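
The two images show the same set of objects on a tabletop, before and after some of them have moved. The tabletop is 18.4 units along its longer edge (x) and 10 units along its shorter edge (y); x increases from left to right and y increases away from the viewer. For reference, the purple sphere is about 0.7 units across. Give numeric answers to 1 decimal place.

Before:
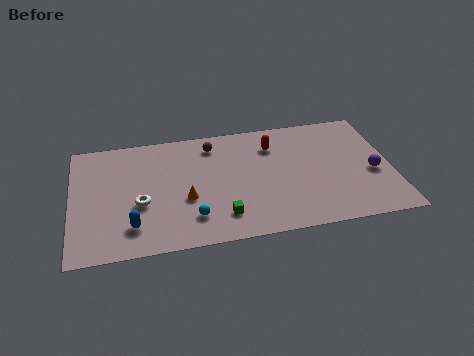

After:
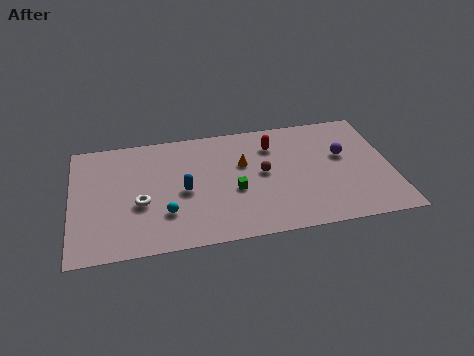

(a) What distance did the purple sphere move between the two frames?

2.4

The purple sphere moved from about (17.3, 4.2) to (15.7, 6.0), a distance of √(1.6² + 1.8²) ≈ 2.4.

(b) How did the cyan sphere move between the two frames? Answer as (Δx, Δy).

(-1.5, 0.6)

From the two frames, the cyan sphere sits at roughly (6.8, 2.3) before and (5.3, 2.9) after.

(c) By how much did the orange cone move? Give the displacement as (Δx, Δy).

(3.4, 2.4)

The orange cone started near (6.5, 3.9) and ended near (9.9, 6.3).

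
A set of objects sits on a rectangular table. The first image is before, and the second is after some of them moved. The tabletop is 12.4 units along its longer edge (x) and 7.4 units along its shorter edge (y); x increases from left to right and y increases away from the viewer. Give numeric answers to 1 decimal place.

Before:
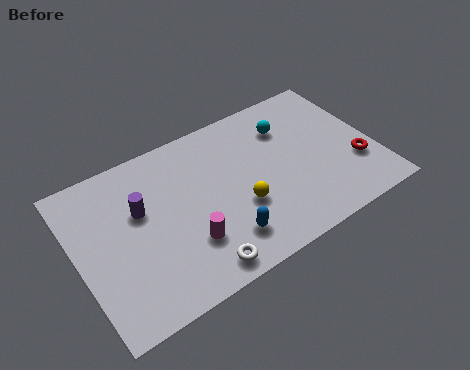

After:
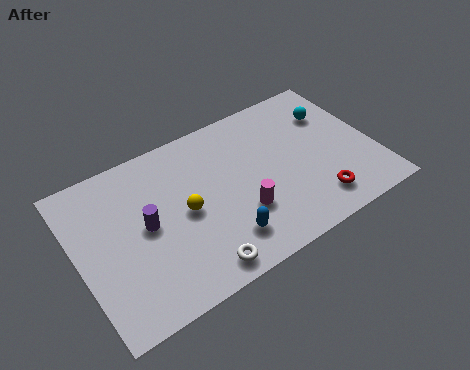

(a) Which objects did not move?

the white torus and the blue capsule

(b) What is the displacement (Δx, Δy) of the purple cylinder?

(0.1, -0.8)

From the two frames, the purple cylinder sits at roughly (2.7, 4.6) before and (2.8, 3.8) after.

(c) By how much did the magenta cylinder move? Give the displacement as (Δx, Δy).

(2.3, 0.2)

The magenta cylinder was at about (4.3, 2.2) and moved to about (6.6, 2.4).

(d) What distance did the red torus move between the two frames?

2.1

The red torus was near (11.5, 2.4) before and (9.6, 1.4) after, so it travelled √(1.9² + 1.0²) ≈ 2.1 units.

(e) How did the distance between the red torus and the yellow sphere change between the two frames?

+0.7

They were about 4.9 units apart before and 5.6 after — 0.7 units further apart.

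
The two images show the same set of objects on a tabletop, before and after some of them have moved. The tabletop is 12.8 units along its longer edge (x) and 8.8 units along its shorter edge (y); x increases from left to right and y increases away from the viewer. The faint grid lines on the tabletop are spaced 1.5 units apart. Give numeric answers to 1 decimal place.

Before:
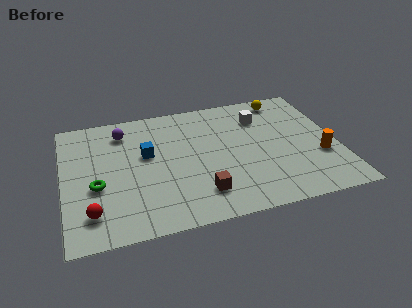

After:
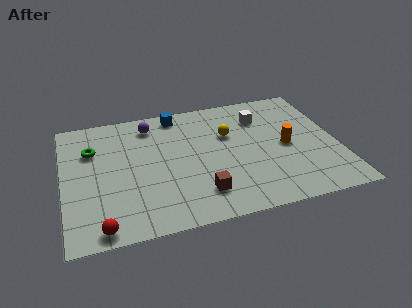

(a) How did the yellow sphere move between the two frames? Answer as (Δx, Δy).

(-2.8, -2.0)

From the two frames, the yellow sphere sits at roughly (10.6, 7.7) before and (7.8, 5.7) after.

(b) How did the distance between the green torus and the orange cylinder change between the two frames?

-1.2

The distance was about 10.4 in the first image and 9.2 in the second, so they moved 1.2 units closer together.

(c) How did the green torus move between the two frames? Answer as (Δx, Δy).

(-0.1, 2.6)

The green torus was at about (1.5, 3.5) and moved to about (1.4, 6.1).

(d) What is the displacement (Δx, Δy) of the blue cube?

(1.6, 2.6)

From the two frames, the blue cube sits at roughly (3.9, 5.2) before and (5.5, 7.8) after.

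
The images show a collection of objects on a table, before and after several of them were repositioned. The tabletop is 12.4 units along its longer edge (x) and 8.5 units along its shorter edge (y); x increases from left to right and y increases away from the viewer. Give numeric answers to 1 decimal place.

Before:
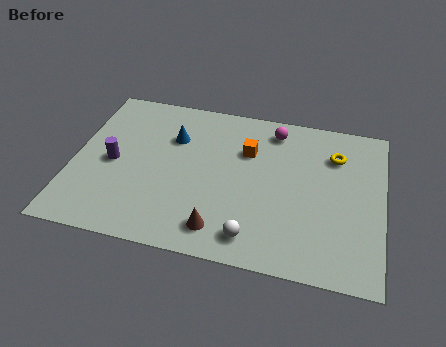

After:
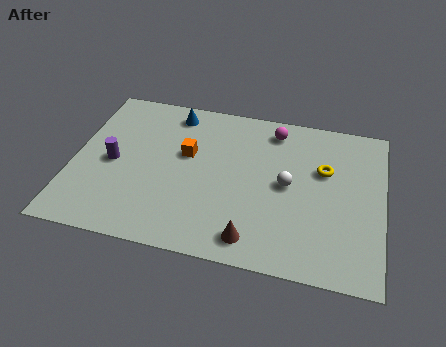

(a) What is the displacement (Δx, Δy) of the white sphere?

(1.2, 3.0)

From the two frames, the white sphere sits at roughly (7.4, 1.3) before and (8.6, 4.3) after.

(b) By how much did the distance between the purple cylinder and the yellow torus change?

-0.6

Before: roughly 9.1 units apart; after: 8.5. That's 0.6 units closer together.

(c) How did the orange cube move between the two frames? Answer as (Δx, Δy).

(-2.4, -0.7)

The orange cube was at about (6.9, 5.8) and moved to about (4.5, 5.1).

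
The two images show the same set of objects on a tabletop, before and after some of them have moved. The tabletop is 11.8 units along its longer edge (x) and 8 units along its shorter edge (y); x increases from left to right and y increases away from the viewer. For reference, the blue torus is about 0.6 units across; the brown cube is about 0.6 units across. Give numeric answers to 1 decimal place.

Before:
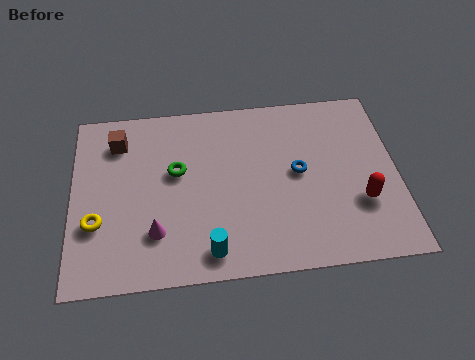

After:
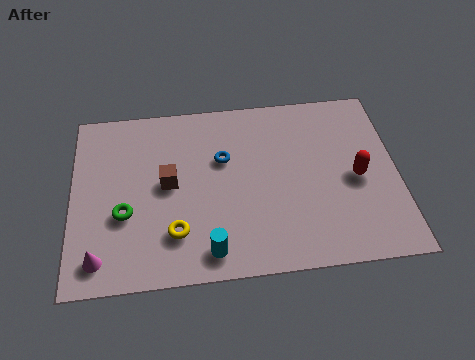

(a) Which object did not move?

the cyan cylinder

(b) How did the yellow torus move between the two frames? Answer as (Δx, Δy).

(2.8, -0.7)

From the two frames, the yellow torus sits at roughly (0.9, 2.7) before and (3.7, 2.0) after.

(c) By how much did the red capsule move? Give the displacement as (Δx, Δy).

(-0.1, 1.1)

From the two frames, the red capsule sits at roughly (10.4, 2.6) before and (10.3, 3.7) after.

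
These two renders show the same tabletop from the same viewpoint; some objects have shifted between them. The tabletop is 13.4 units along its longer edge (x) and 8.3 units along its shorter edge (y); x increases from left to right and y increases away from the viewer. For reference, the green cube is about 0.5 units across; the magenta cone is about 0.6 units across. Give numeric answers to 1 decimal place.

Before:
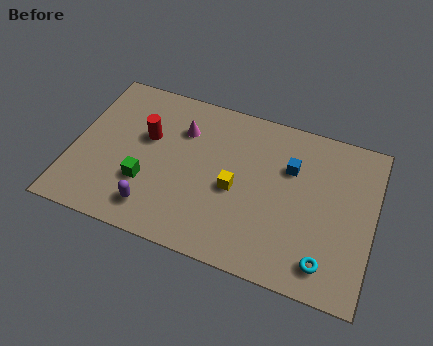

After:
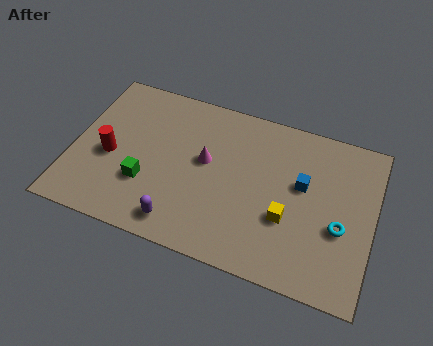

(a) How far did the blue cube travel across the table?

0.9

From (9.6, 5.6) to (10.2, 4.9), the blue cube covered √(0.6² + 0.7²) ≈ 0.9 units.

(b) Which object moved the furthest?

the yellow cube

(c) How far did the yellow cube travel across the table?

2.5

The yellow cube moved from about (7.3, 3.7) to (9.7, 3.0), a distance of √(2.4² + 0.7²) ≈ 2.5.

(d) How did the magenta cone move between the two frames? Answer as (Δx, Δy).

(1.2, -1.3)

From the two frames, the magenta cone sits at roughly (4.7, 6.0) before and (5.9, 4.7) after.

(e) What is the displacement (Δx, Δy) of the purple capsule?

(1.2, -0.3)

The purple capsule was at about (3.9, 1.5) and moved to about (5.1, 1.2).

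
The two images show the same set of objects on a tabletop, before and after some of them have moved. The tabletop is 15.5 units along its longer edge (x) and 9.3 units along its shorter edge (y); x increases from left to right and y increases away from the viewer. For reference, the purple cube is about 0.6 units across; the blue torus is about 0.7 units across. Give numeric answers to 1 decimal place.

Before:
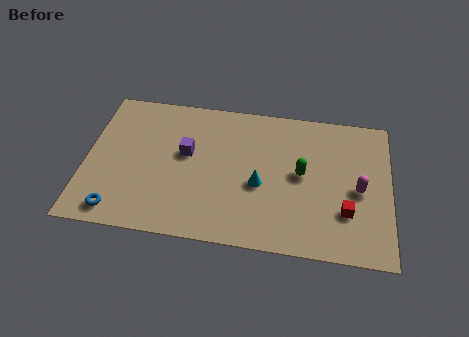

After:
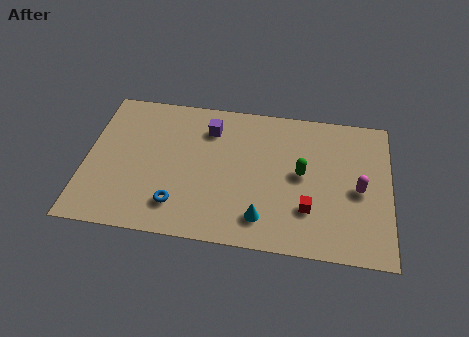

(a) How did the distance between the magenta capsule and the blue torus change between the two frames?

-3.1

The distance was about 12.5 in the first image and 9.4 in the second, so they moved 3.1 units closer together.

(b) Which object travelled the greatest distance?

the blue torus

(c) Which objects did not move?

the green capsule and the magenta capsule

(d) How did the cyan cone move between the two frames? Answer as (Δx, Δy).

(0.2, -2.1)

The cyan cone started near (8.9, 3.9) and ended near (9.1, 1.8).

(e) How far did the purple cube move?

2.1

The purple cube moved from about (5.1, 5.4) to (6.2, 7.2), a distance of √(1.1² + 1.8²) ≈ 2.1.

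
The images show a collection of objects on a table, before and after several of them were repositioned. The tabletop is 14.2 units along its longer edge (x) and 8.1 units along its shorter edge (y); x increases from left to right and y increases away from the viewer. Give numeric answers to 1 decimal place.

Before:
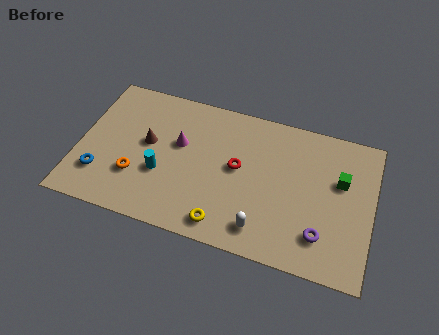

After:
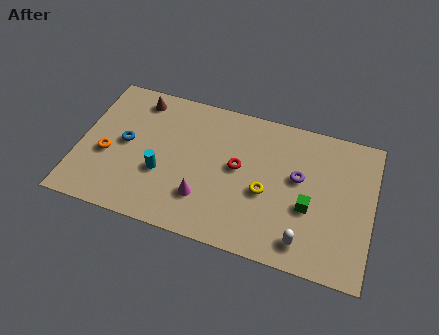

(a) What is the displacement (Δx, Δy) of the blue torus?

(1.0, 2.1)

The blue torus was at about (1.2, 2.1) and moved to about (2.2, 4.2).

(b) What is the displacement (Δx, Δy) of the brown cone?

(-0.7, 2.4)

The brown cone was at about (3.3, 4.5) and moved to about (2.6, 6.9).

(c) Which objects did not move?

the red torus and the cyan cylinder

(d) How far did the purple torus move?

3.1

The purple torus moved from about (11.9, 1.9) to (10.6, 4.7), a distance of √(1.3² + 2.8²) ≈ 3.1.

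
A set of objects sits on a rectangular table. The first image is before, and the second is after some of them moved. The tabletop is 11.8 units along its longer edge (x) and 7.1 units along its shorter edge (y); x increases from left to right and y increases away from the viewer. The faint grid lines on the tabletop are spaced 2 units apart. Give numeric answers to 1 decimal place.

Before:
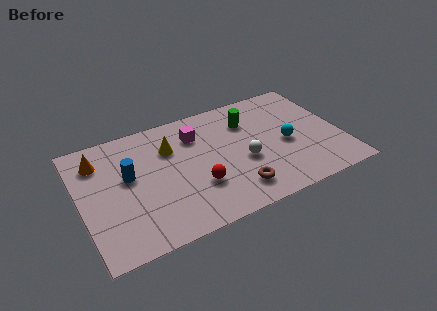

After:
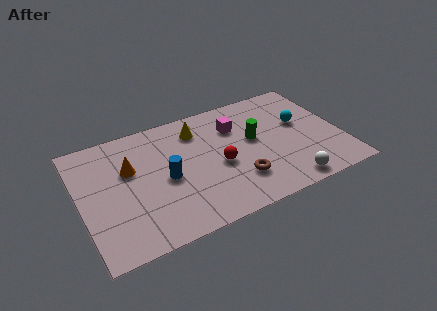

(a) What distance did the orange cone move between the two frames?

1.6

The orange cone moved from about (1.0, 5.5) to (2.3, 4.5), a distance of √(1.3² + 1.0²) ≈ 1.6.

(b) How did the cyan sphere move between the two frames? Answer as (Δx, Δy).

(0.8, 1.0)

The cyan sphere started near (9.3, 3.2) and ended near (10.1, 4.2).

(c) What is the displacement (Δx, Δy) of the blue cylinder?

(1.6, -0.8)

From the two frames, the blue cylinder sits at roughly (2.2, 4.1) before and (3.8, 3.3) after.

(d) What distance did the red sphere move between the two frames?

1.4

The red sphere moved from about (5.1, 2.3) to (6.2, 3.1), a distance of √(1.1² + 0.8²) ≈ 1.4.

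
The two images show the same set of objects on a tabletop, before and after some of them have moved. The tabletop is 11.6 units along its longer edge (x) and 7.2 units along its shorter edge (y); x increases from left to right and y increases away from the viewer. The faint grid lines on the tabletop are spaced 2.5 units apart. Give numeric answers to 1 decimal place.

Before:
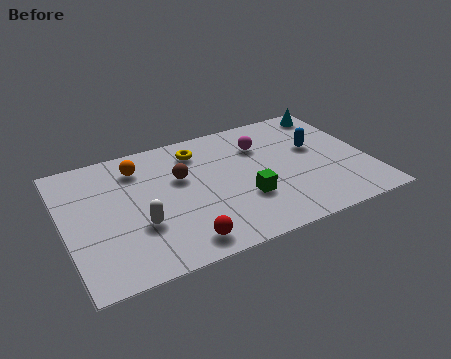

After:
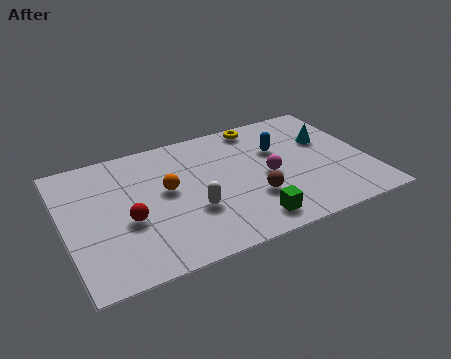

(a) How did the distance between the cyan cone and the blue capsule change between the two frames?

-0.3

The distance was about 2.2 in the first image and 1.9 in the second, so they moved 0.3 units closer together.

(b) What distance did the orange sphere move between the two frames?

1.9

From (3.0, 5.7) to (3.9, 4.0), the orange sphere covered √(0.9² + 1.7²) ≈ 1.9 units.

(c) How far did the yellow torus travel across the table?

2.6

The yellow torus moved from about (5.3, 5.8) to (7.8, 6.4), a distance of √(2.5² + 0.6²) ≈ 2.6.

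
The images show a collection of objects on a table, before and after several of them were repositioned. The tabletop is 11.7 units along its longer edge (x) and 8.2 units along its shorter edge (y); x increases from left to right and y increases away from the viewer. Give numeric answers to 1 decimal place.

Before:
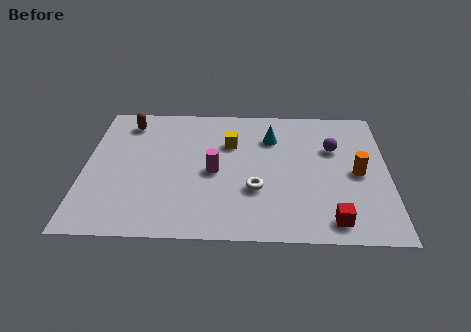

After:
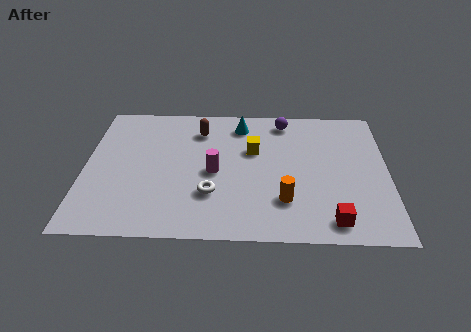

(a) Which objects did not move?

the red cube and the magenta cylinder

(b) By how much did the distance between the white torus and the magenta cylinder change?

-0.6

They were about 1.9 units apart before and 1.3 after — 0.6 units closer together.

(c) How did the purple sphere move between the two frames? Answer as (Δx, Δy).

(-1.9, 1.7)

From the two frames, the purple sphere sits at roughly (9.6, 5.4) before and (7.7, 7.1) after.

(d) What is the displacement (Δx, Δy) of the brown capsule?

(2.8, -0.4)

The brown capsule started near (1.6, 6.8) and ended near (4.4, 6.4).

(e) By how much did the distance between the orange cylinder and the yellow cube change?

-2.0

Before: roughly 5.2 units apart; after: 3.2. That's 2.0 units closer together.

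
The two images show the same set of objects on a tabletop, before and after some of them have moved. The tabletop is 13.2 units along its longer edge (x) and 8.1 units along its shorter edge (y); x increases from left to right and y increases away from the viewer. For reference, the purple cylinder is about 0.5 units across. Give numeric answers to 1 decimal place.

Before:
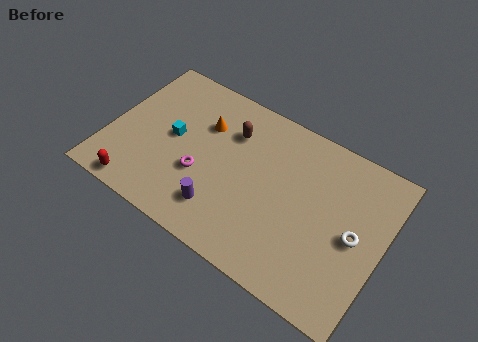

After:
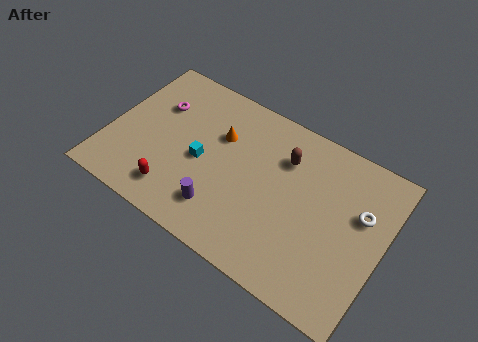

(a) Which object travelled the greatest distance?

the magenta torus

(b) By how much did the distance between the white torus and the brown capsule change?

-2.7

Before: roughly 6.6 units apart; after: 3.9. That's 2.7 units closer together.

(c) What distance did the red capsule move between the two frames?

1.8

The red capsule was near (1.9, 0.8) before and (3.6, 1.5) after, so it travelled √(1.7² + 0.7²) ≈ 1.8 units.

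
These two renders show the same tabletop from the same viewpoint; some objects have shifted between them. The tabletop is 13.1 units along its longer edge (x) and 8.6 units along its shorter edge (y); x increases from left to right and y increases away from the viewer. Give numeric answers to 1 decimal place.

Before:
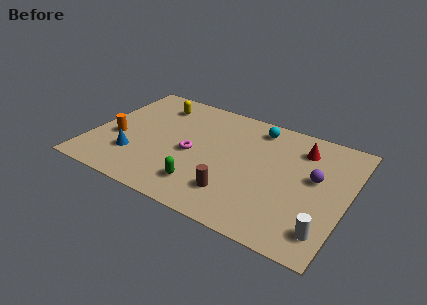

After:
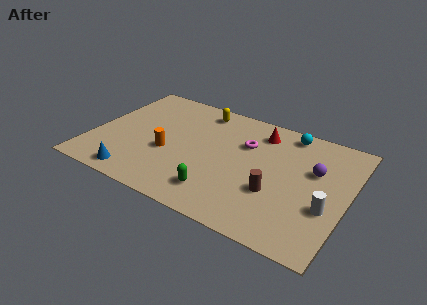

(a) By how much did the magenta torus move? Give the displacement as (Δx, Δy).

(2.5, 1.9)

The magenta torus started near (5.2, 3.9) and ended near (7.7, 5.8).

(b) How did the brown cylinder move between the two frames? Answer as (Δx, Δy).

(1.9, 1.0)

The brown cylinder started near (7.7, 2.0) and ended near (9.6, 3.0).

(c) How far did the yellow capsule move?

2.4

The yellow capsule moved from about (2.8, 6.9) to (5.1, 7.4), a distance of √(2.3² + 0.5²) ≈ 2.4.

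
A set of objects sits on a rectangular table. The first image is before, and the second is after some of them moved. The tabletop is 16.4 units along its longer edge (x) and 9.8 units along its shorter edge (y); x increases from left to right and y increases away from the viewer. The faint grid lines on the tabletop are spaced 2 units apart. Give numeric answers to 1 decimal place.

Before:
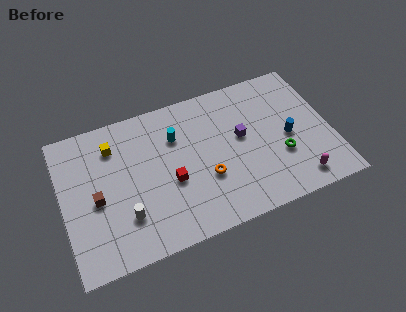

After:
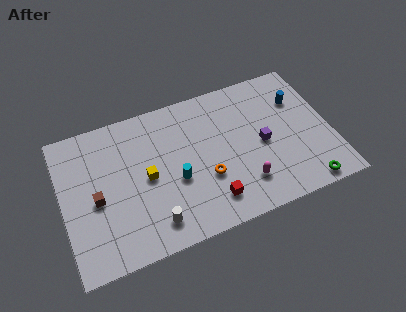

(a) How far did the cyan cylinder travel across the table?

2.9

The cyan cylinder moved from about (7.1, 6.9) to (6.8, 4.0), a distance of √(0.3² + 2.9²) ≈ 2.9.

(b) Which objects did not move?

the orange torus and the brown cube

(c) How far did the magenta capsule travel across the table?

3.3

The magenta capsule moved from about (14.0, 1.4) to (10.8, 2.3), a distance of √(3.2² + 0.9²) ≈ 3.3.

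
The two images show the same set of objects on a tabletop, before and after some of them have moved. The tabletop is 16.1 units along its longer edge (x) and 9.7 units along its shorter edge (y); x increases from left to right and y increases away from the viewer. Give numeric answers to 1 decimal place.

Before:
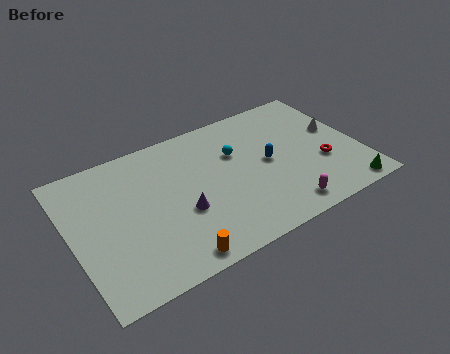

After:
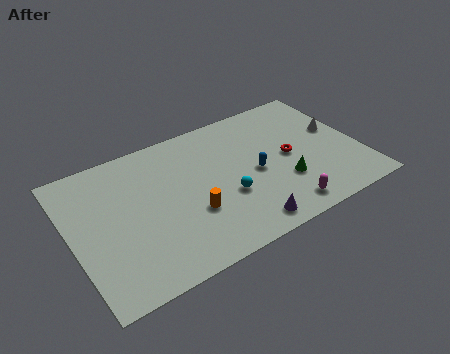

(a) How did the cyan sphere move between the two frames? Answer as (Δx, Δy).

(-1.0, -2.8)

From the two frames, the cyan sphere sits at roughly (9.4, 6.4) before and (8.4, 3.6) after.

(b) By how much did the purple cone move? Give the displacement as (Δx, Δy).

(3.1, -2.5)

The purple cone started near (5.9, 3.7) and ended near (9.0, 1.2).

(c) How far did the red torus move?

2.1

From (13.9, 3.5) to (12.2, 4.8), the red torus covered √(1.7² + 1.3²) ≈ 2.1 units.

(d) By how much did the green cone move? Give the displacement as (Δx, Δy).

(-3.2, 2.2)

The green cone started near (14.8, 0.9) and ended near (11.6, 3.1).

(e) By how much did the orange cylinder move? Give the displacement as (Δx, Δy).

(1.4, 2.4)

The orange cylinder started near (5.0, 1.0) and ended near (6.4, 3.4).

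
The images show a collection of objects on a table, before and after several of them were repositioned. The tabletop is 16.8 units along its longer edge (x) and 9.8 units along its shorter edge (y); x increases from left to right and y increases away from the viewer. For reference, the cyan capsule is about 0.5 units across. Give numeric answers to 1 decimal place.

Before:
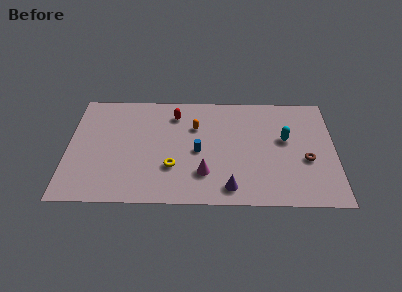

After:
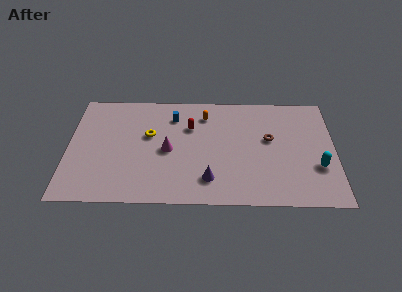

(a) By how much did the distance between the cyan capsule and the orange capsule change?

+2.6

The distance was about 5.8 in the first image and 8.4 in the second, so they moved 2.6 units further apart.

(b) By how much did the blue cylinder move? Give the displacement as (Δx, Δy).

(-1.6, 3.1)

From the two frames, the blue cylinder sits at roughly (8.2, 4.5) before and (6.6, 7.6) after.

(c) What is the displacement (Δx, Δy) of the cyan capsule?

(2.0, -2.4)

The cyan capsule was at about (13.7, 5.7) and moved to about (15.7, 3.3).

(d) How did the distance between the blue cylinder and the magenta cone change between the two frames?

+1.1

The distance was about 1.9 in the first image and 3.0 in the second, so they moved 1.1 units further apart.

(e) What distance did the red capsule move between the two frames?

1.5

The red capsule was near (6.7, 7.8) before and (7.7, 6.7) after, so it travelled √(1.0² + 1.1²) ≈ 1.5 units.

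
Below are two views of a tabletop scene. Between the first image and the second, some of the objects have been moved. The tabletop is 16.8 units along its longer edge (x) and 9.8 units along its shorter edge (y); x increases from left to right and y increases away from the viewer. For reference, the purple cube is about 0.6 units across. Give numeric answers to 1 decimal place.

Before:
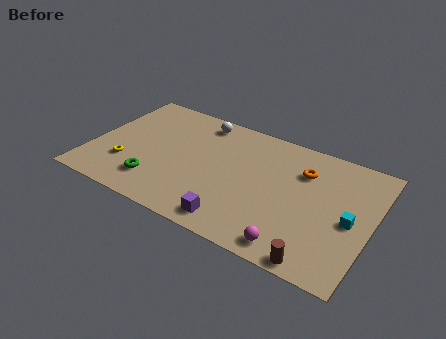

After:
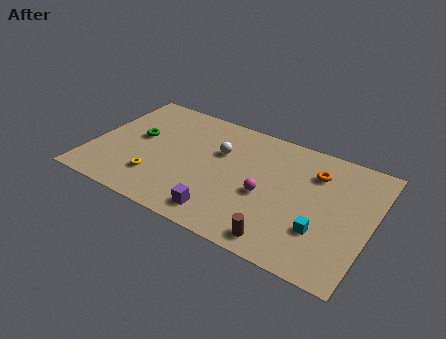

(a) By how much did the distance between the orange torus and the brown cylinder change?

-0.3

Before: roughly 6.5 units apart; after: 6.2. That's 0.3 units closer together.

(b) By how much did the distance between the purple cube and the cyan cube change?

-1.3

Before: roughly 7.2 units apart; after: 5.9. That's 1.3 units closer together.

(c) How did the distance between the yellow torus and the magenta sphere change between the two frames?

-3.9

Before: roughly 10.5 units apart; after: 6.6. That's 3.9 units closer together.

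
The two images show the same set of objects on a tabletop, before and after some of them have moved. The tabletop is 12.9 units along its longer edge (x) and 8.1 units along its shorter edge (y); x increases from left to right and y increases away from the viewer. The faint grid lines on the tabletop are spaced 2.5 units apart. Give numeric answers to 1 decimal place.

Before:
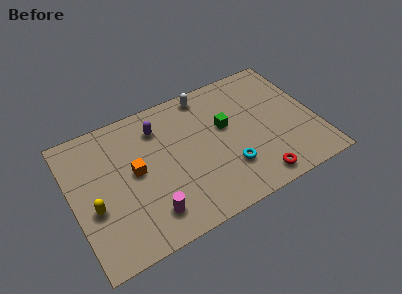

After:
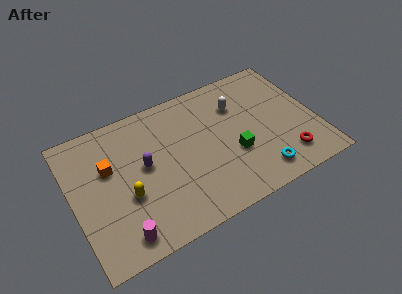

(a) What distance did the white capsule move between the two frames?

2.1

The white capsule moved from about (7.5, 7.2) to (9.0, 5.8), a distance of √(1.5² + 1.4²) ≈ 2.1.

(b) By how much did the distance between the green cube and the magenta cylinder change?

+1.1

Before: roughly 5.5 units apart; after: 6.6. That's 1.1 units further apart.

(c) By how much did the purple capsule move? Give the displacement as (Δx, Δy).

(-1.0, -1.9)

The purple capsule was at about (4.8, 6.3) and moved to about (3.8, 4.4).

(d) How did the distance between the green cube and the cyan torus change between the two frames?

-0.5

The distance was about 2.5 in the first image and 2.0 in the second, so they moved 0.5 units closer together.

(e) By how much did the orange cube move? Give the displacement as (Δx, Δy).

(-1.3, 0.8)

The orange cube was at about (3.3, 4.3) and moved to about (2.0, 5.1).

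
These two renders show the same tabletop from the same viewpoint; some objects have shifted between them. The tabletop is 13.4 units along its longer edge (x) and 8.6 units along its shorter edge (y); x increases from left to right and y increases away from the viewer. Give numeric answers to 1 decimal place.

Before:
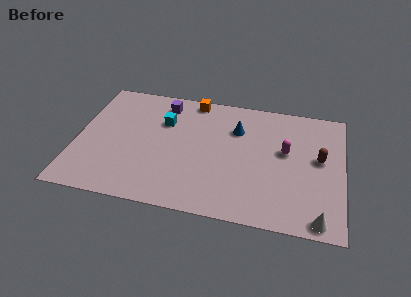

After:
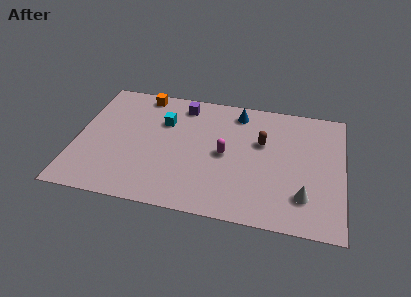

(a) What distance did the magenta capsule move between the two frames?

3.1

From (10.5, 5.0) to (7.5, 4.2), the magenta capsule covered √(3.0² + 0.8²) ≈ 3.1 units.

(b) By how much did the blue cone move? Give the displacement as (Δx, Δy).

(0.0, 1.2)

The blue cone was at about (8.0, 6.1) and moved to about (8.0, 7.3).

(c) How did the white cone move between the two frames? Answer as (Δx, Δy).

(-0.8, 1.3)

From the two frames, the white cone sits at roughly (12.3, 0.8) before and (11.5, 2.1) after.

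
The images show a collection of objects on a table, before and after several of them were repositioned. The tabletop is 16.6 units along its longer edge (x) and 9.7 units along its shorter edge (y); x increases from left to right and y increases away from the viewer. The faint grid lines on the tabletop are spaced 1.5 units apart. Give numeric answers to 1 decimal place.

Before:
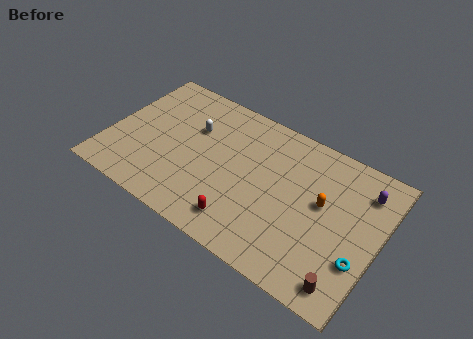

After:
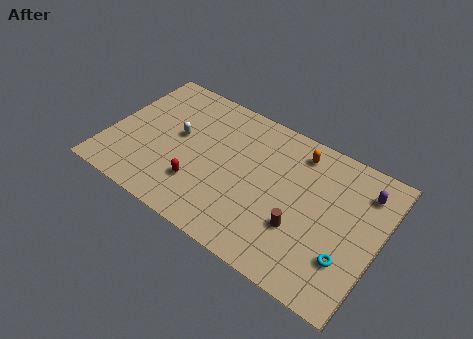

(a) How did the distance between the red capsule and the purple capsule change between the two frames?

+1.8

Before: roughly 8.8 units apart; after: 10.6. That's 1.8 units further apart.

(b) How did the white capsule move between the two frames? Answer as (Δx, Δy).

(-0.8, -1.0)

From the two frames, the white capsule sits at roughly (4.9, 6.4) before and (4.1, 5.4) after.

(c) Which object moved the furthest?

the brown cylinder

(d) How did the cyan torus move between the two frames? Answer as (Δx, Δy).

(-0.7, -0.3)

The cyan torus started near (15.7, 3.1) and ended near (15.0, 2.8).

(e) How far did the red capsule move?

3.1

The red capsule moved from about (8.8, 1.7) to (5.9, 2.7), a distance of √(2.9² + 1.0²) ≈ 3.1.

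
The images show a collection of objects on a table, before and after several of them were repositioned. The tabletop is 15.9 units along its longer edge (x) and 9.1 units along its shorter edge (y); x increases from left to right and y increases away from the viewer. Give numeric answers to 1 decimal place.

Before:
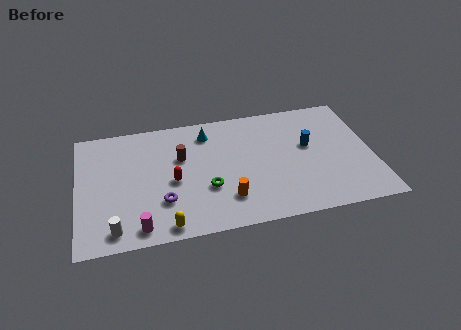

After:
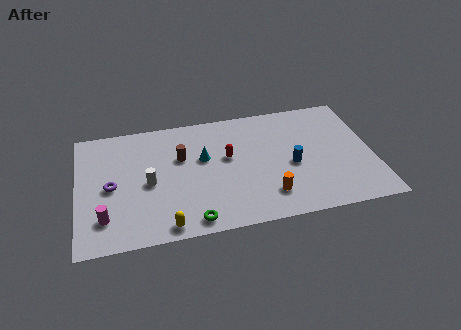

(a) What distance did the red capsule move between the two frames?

3.2

From (5.1, 4.1) to (8.1, 5.3), the red capsule covered √(3.0² + 1.2²) ≈ 3.2 units.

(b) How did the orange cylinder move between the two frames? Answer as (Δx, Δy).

(2.2, -0.2)

From the two frames, the orange cylinder sits at roughly (7.9, 2.2) before and (10.1, 2.0) after.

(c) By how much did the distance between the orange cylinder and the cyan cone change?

-0.5

Before: roughly 5.3 units apart; after: 4.8. That's 0.5 units closer together.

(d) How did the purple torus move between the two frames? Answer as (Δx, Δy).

(-2.7, 1.6)

The purple torus started near (4.5, 2.7) and ended near (1.8, 4.3).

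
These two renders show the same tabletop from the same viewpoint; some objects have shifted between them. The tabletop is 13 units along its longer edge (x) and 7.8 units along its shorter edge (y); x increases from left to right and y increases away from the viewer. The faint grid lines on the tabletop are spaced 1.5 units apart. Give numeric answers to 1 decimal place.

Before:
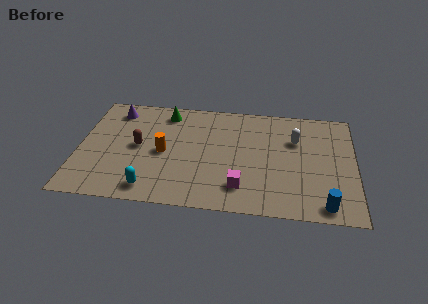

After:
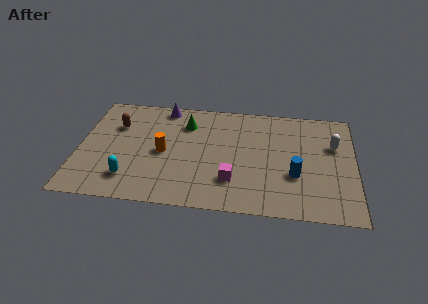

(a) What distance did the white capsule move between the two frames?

1.8

The white capsule moved from about (10.2, 5.3) to (12.0, 5.1), a distance of √(1.8² + 0.2²) ≈ 1.8.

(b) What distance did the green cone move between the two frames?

1.2

The green cone was near (4.0, 6.6) before and (5.0, 5.9) after, so it travelled √(1.0² + 0.7²) ≈ 1.2 units.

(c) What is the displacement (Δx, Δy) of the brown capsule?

(-1.1, 1.4)

The brown capsule was at about (2.8, 4.0) and moved to about (1.7, 5.4).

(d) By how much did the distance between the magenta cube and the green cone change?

-1.7

Before: roughly 6.1 units apart; after: 4.4. That's 1.7 units closer together.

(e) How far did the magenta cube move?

0.6

The magenta cube was near (7.7, 1.7) before and (7.3, 2.1) after, so it travelled √(0.4² + 0.4²) ≈ 0.6 units.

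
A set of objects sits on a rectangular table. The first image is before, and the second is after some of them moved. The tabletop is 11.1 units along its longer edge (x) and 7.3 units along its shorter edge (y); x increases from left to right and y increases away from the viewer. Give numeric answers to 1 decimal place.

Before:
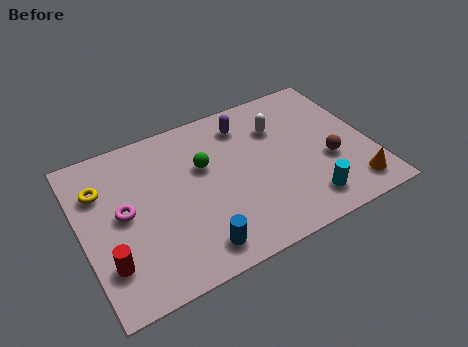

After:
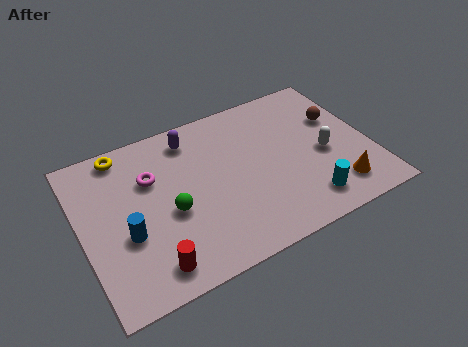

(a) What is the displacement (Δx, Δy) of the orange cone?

(-0.6, 0.2)

The orange cone was at about (10.1, 1.2) and moved to about (9.5, 1.4).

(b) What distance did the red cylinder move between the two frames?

1.7

From (0.8, 1.9) to (2.3, 1.1), the red cylinder covered √(1.5² + 0.8²) ≈ 1.7 units.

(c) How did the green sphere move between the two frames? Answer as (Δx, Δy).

(-1.5, -1.5)

The green sphere started near (4.8, 4.6) and ended near (3.3, 3.1).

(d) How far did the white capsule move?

2.5

The white capsule moved from about (7.8, 5.2) to (9.3, 3.2), a distance of √(1.5² + 2.0²) ≈ 2.5.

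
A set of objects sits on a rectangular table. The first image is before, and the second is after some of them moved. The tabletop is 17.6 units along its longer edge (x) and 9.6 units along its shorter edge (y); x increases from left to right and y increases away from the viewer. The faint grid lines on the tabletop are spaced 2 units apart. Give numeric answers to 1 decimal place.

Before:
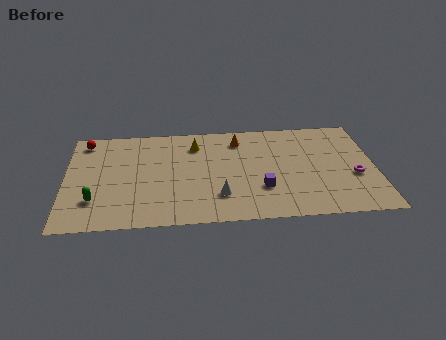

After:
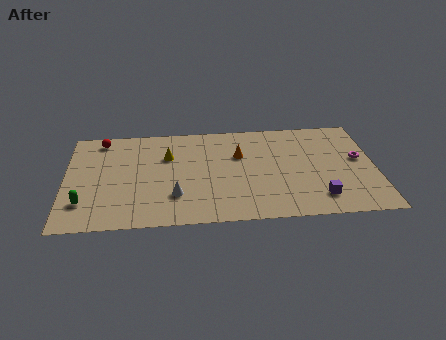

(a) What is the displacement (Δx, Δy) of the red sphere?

(0.9, 0.1)

From the two frames, the red sphere sits at roughly (1.1, 8.3) before and (2.0, 8.4) after.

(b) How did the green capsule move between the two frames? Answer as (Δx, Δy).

(-0.6, -0.2)

From the two frames, the green capsule sits at roughly (1.7, 2.6) before and (1.1, 2.4) after.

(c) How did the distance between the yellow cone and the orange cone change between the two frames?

+1.6

They were about 2.5 units apart before and 4.1 after — 1.6 units further apart.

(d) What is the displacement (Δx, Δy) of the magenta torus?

(0.3, 1.6)

The magenta torus was at about (16.4, 3.8) and moved to about (16.7, 5.4).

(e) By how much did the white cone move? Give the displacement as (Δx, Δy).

(-2.5, 0.2)

The white cone was at about (8.7, 2.5) and moved to about (6.2, 2.7).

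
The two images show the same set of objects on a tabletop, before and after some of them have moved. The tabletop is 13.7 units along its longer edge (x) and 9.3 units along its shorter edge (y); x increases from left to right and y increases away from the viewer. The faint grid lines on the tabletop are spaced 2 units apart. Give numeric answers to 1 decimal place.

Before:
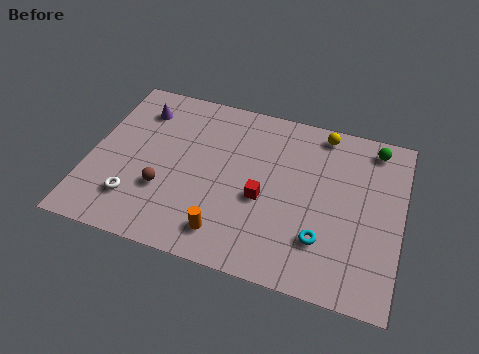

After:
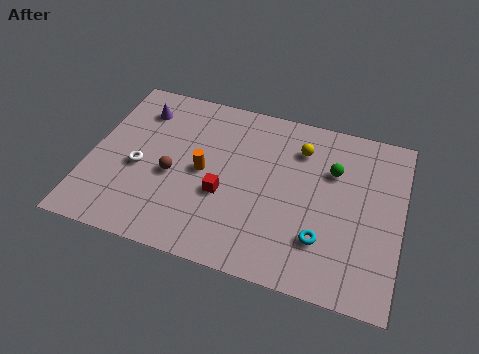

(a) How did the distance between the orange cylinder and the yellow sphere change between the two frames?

-2.9

They were about 7.7 units apart before and 4.8 after — 2.9 units closer together.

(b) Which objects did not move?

the purple cone and the cyan torus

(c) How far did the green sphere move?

2.5

The green sphere was near (12.3, 8.1) before and (10.6, 6.3) after, so it travelled √(1.7² + 1.8²) ≈ 2.5 units.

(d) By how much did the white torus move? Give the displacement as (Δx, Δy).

(0.0, 1.8)

The white torus started near (2.2, 2.2) and ended near (2.2, 4.0).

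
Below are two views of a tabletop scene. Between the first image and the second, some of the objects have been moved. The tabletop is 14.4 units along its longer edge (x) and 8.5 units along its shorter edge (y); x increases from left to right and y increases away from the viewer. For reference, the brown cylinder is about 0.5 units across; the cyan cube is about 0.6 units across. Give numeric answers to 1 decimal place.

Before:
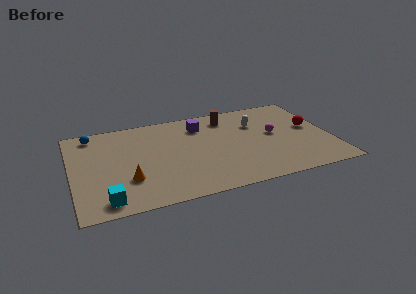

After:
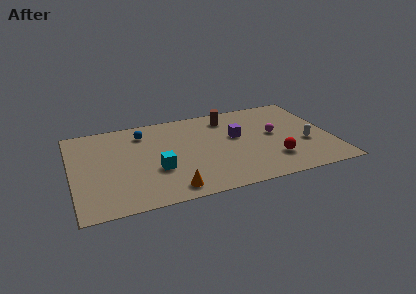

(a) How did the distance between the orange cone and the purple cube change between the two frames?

-0.3

Before: roughly 5.9 units apart; after: 5.6. That's 0.3 units closer together.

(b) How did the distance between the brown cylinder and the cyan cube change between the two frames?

-3.5

They were about 9.3 units apart before and 5.8 after — 3.5 units closer together.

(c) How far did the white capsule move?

3.7

From (10.4, 5.9) to (12.9, 3.2), the white capsule covered √(2.5² + 2.7²) ≈ 3.7 units.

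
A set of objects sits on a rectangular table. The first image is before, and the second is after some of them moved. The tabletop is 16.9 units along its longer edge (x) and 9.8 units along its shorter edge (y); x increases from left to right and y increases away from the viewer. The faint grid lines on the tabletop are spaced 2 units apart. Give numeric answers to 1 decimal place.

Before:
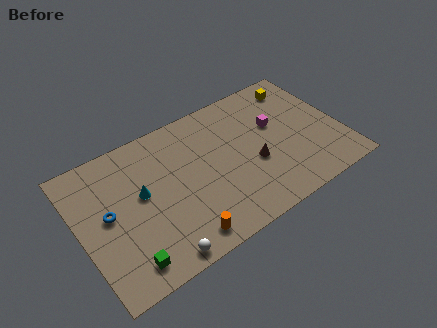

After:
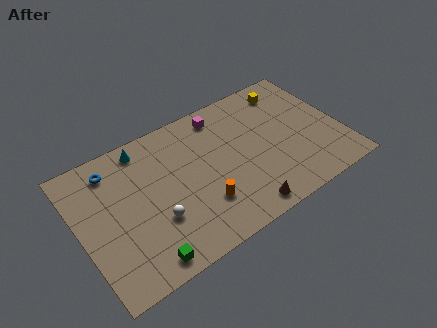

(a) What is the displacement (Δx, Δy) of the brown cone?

(-1.3, -2.8)

The brown cone was at about (11.1, 3.9) and moved to about (9.8, 1.1).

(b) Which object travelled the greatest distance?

the magenta cube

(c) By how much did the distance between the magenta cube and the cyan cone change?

-3.8

The distance was about 8.9 in the first image and 5.1 in the second, so they moved 3.8 units closer together.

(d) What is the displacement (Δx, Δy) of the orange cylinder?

(1.6, 1.5)

The orange cylinder was at about (5.9, 1.3) and moved to about (7.5, 2.8).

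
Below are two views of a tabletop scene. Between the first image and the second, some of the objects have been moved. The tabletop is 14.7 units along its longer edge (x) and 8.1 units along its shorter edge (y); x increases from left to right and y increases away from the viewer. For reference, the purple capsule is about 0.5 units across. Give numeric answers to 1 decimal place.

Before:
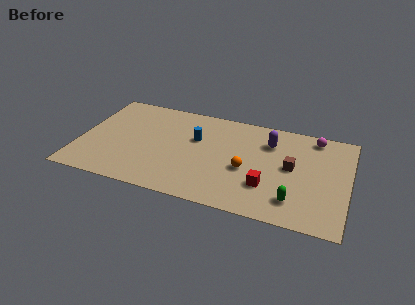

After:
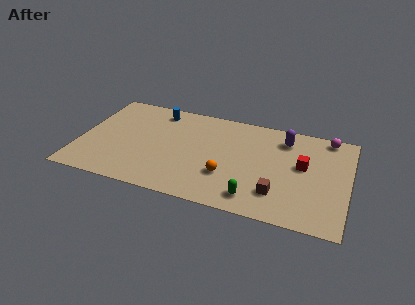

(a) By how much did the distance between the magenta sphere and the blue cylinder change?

+2.7

Before: roughly 6.7 units apart; after: 9.4. That's 2.7 units further apart.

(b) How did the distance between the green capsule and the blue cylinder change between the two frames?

+1.5

Before: roughly 6.6 units apart; after: 8.1. That's 1.5 units further apart.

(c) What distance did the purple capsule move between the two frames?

0.9

The purple capsule moved from about (10.3, 6.0) to (11.1, 6.5), a distance of √(0.8² + 0.5²) ≈ 0.9.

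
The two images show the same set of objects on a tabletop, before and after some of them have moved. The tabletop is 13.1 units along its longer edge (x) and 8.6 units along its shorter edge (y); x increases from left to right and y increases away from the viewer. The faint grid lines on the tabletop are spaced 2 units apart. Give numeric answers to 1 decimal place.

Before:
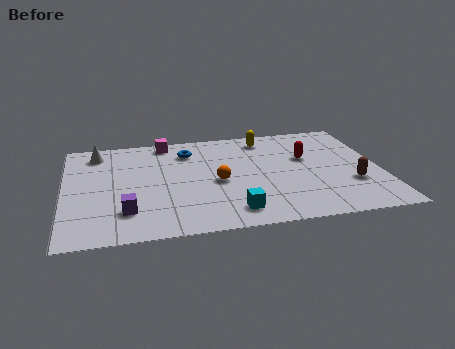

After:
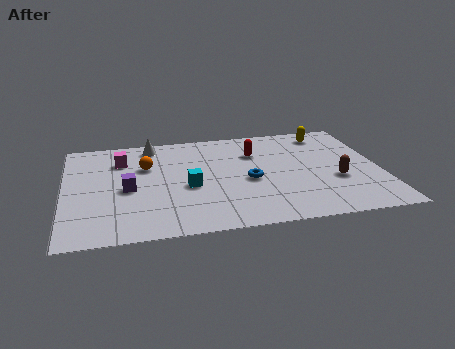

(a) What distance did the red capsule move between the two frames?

2.2

The red capsule moved from about (10.1, 5.3) to (8.0, 6.1), a distance of √(2.1² + 0.8²) ≈ 2.2.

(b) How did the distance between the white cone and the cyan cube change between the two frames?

-3.9

The distance was about 7.9 in the first image and 4.0 in the second, so they moved 3.9 units closer together.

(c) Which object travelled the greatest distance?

the blue torus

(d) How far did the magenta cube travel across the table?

2.3

The magenta cube was near (4.3, 7.7) before and (2.4, 6.4) after, so it travelled √(1.9² + 1.3²) ≈ 2.3 units.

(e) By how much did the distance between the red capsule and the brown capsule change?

+1.3

They were about 3.0 units apart before and 4.3 after — 1.3 units further apart.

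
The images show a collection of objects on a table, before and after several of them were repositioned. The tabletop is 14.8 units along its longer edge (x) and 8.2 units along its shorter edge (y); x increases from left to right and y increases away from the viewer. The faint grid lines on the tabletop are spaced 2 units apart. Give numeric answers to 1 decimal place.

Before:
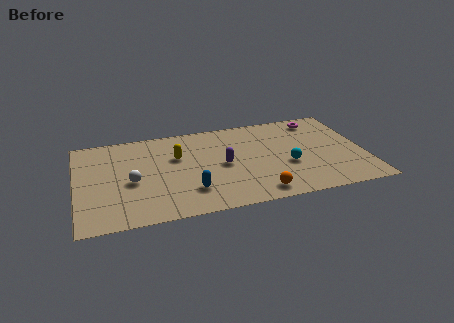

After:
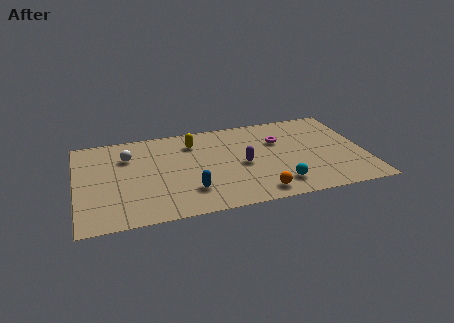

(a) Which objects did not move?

the blue capsule and the orange sphere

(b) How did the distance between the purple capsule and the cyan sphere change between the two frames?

-0.6

The distance was about 3.4 in the first image and 2.8 in the second, so they moved 0.6 units closer together.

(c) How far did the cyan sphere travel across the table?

1.7

From (10.8, 3.2) to (10.2, 1.6), the cyan sphere covered √(0.6² + 1.6²) ≈ 1.7 units.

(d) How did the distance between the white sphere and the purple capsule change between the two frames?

+1.5

Before: roughly 4.7 units apart; after: 6.2. That's 1.5 units further apart.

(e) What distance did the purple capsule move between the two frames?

1.0

The purple capsule was near (7.5, 4.0) before and (8.5, 3.8) after, so it travelled √(1.0² + 0.2²) ≈ 1.0 units.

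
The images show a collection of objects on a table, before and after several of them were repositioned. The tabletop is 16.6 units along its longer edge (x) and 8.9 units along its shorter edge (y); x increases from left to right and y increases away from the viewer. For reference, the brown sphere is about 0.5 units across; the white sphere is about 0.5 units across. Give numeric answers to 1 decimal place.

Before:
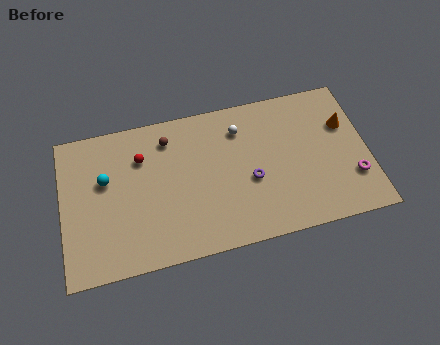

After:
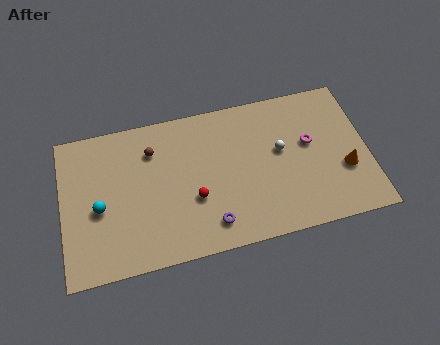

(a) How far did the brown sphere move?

1.0

The brown sphere moved from about (5.9, 7.2) to (5.0, 6.7), a distance of √(0.9² + 0.5²) ≈ 1.0.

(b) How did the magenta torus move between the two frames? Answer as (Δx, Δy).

(-2.2, 2.6)

From the two frames, the magenta torus sits at roughly (15.7, 2.6) before and (13.5, 5.2) after.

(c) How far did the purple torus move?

3.1

The purple torus moved from about (10.2, 3.7) to (7.9, 1.6), a distance of √(2.3² + 2.1²) ≈ 3.1.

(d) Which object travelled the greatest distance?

the red sphere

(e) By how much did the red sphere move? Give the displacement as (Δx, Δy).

(2.7, -3.1)

The red sphere was at about (4.4, 6.4) and moved to about (7.1, 3.3).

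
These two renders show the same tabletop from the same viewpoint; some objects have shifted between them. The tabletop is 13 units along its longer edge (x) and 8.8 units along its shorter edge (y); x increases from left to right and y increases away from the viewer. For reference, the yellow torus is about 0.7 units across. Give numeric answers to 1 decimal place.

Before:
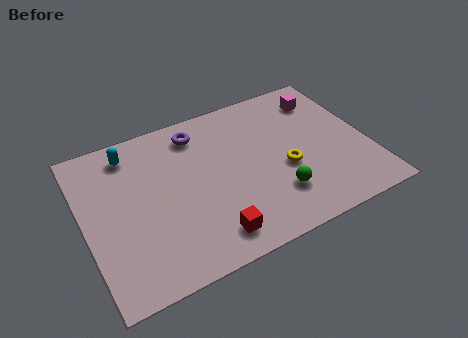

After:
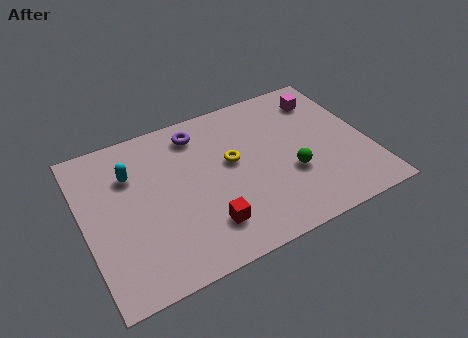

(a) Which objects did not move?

the magenta cube and the purple torus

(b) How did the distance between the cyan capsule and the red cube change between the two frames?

-1.6

They were about 6.7 units apart before and 5.1 after — 1.6 units closer together.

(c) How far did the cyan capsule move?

1.2

From (2.4, 7.4) to (2.3, 6.2), the cyan capsule covered √(0.1² + 1.2²) ≈ 1.2 units.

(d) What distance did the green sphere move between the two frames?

1.2

The green sphere moved from about (8.5, 2.3) to (9.3, 3.2), a distance of √(0.8² + 0.9²) ≈ 1.2.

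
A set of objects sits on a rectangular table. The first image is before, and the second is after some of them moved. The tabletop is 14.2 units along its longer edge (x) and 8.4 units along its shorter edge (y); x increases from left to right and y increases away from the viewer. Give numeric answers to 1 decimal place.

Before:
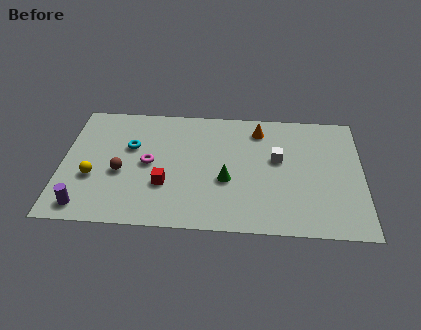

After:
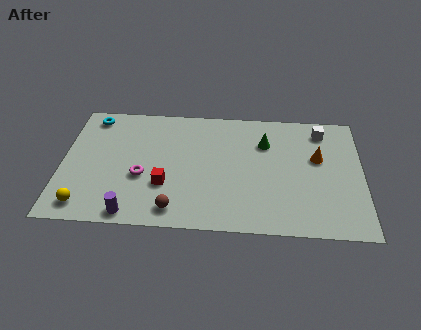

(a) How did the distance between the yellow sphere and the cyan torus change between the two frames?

+3.3

The distance was about 2.8 in the first image and 6.1 in the second, so they moved 3.3 units further apart.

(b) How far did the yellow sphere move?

1.9

From (1.5, 3.1) to (1.2, 1.2), the yellow sphere covered √(0.3² + 1.9²) ≈ 1.9 units.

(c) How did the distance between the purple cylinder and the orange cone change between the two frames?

-0.3

Before: roughly 10.0 units apart; after: 9.7. That's 0.3 units closer together.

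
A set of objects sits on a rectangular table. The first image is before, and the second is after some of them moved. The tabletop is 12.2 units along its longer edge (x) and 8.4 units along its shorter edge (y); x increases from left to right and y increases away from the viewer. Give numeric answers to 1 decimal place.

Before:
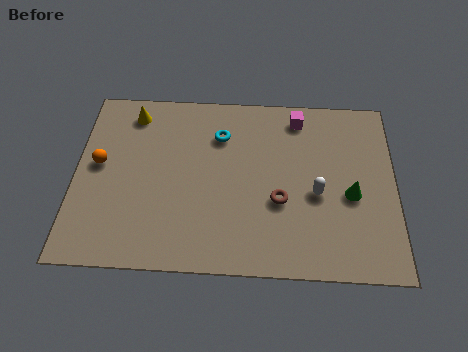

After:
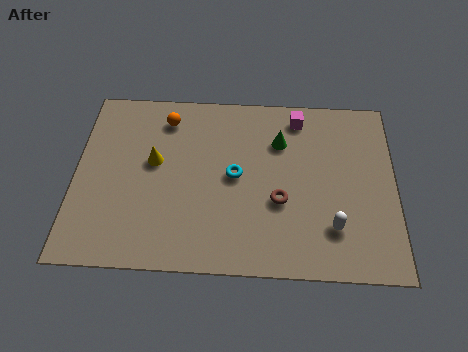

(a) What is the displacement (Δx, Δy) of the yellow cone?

(0.9, -2.3)

The yellow cone was at about (2.1, 7.1) and moved to about (3.0, 4.8).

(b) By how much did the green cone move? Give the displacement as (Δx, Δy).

(-2.7, 2.4)

The green cone started near (10.5, 3.6) and ended near (7.8, 6.0).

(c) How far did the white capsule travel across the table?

1.6

The white capsule moved from about (9.2, 3.6) to (9.8, 2.1), a distance of √(0.6² + 1.5²) ≈ 1.6.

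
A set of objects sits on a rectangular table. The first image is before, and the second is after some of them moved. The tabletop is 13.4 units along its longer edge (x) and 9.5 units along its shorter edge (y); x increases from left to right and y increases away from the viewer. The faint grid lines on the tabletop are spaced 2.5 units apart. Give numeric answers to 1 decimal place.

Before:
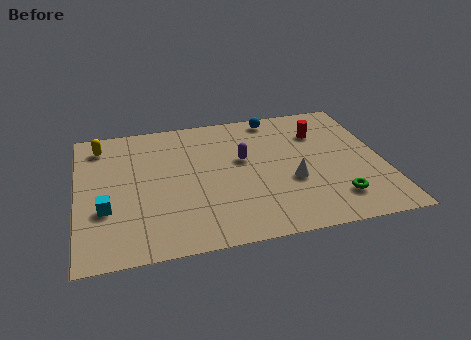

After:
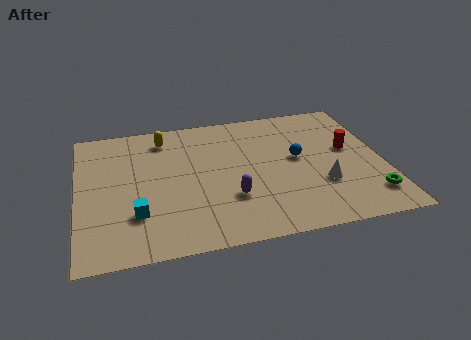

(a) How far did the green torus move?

1.5

From (11.1, 2.0) to (12.6, 1.9), the green torus covered √(1.5² + 0.1²) ≈ 1.5 units.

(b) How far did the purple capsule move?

2.7

The purple capsule moved from about (7.3, 5.6) to (6.6, 3.0), a distance of √(0.7² + 2.6²) ≈ 2.7.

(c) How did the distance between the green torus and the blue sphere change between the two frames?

-2.5

They were about 6.9 units apart before and 4.4 after — 2.5 units closer together.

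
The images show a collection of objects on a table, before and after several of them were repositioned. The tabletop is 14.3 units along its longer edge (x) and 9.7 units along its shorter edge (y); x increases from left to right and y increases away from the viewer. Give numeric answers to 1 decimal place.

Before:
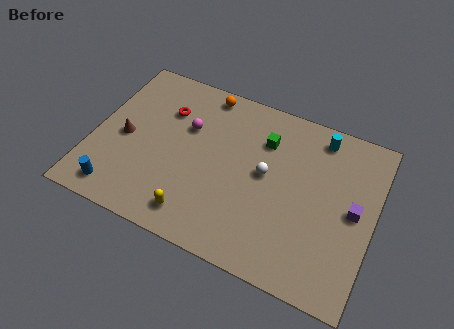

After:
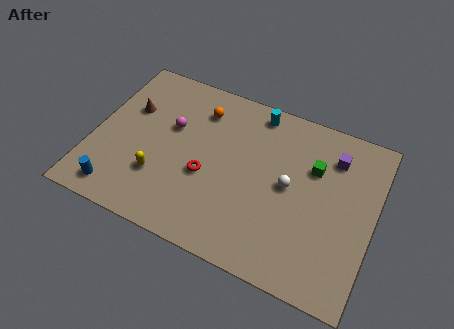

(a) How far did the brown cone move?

1.8

The brown cone moved from about (1.6, 4.5) to (1.6, 6.3), a distance of √(0.0² + 1.8²) ≈ 1.8.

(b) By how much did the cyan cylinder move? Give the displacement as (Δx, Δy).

(-3.3, 0.2)

From the two frames, the cyan cylinder sits at roughly (11.2, 8.4) before and (7.9, 8.6) after.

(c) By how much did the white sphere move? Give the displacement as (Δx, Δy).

(1.2, -0.2)

The white sphere was at about (8.8, 5.2) and moved to about (10.0, 5.0).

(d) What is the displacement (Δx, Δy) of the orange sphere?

(-0.1, -1.1)

The orange sphere was at about (5.2, 8.7) and moved to about (5.1, 7.6).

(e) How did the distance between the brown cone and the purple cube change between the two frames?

-1.2

They were about 11.7 units apart before and 10.5 after — 1.2 units closer together.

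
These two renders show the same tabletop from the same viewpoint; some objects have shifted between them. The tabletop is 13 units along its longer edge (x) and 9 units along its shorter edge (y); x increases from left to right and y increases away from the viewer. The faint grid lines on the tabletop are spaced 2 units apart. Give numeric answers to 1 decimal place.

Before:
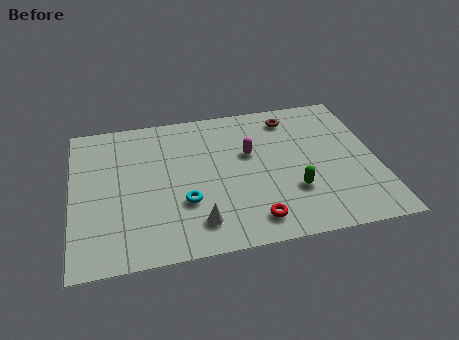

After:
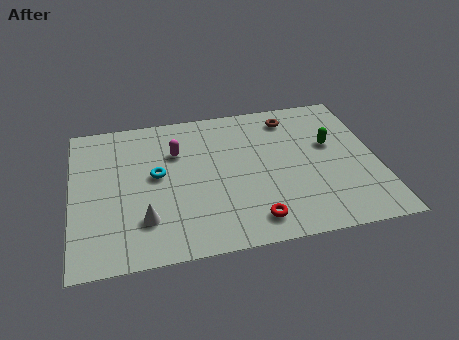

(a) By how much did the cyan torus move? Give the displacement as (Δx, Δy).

(-1.1, 1.9)

The cyan torus started near (4.7, 3.0) and ended near (3.6, 4.9).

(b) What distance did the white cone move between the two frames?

2.3

From (5.2, 1.7) to (3.0, 2.3), the white cone covered √(2.2² + 0.6²) ≈ 2.3 units.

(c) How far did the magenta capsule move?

3.2

From (7.6, 5.5) to (4.5, 6.2), the magenta capsule covered √(3.1² + 0.7²) ≈ 3.2 units.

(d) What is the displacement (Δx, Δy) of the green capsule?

(1.8, 2.6)

The green capsule was at about (9.3, 2.8) and moved to about (11.1, 5.4).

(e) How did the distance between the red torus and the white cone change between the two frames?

+2.3

The distance was about 2.3 in the first image and 4.6 in the second, so they moved 2.3 units further apart.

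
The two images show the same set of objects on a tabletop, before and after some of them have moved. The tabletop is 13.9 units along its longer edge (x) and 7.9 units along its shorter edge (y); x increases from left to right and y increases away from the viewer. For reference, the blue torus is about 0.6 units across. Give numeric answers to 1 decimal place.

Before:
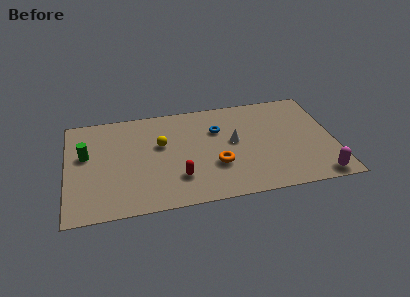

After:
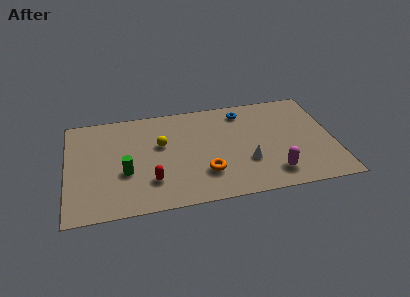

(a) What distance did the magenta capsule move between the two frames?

2.4

From (12.9, 0.8) to (10.6, 1.5), the magenta capsule covered √(2.3² + 0.7²) ≈ 2.4 units.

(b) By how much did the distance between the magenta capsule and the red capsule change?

-1.0

Before: roughly 7.3 units apart; after: 6.3. That's 1.0 units closer together.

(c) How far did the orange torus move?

0.8

From (7.7, 2.7) to (7.1, 2.2), the orange torus covered √(0.6² + 0.5²) ≈ 0.8 units.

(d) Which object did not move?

the yellow sphere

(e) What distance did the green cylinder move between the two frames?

2.6

From (1.0, 4.7) to (3.0, 3.0), the green cylinder covered √(2.0² + 1.7²) ≈ 2.6 units.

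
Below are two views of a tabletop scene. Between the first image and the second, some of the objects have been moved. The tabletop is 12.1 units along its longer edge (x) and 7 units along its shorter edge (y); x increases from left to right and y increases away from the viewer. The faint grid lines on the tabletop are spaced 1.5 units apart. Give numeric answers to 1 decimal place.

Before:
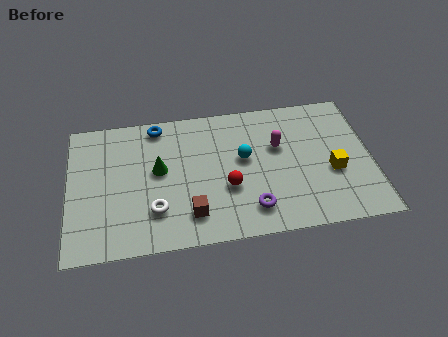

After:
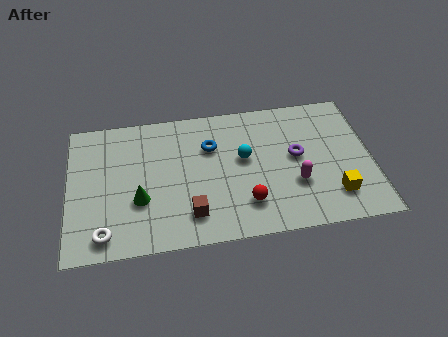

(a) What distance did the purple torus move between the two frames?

3.1

The purple torus moved from about (7.2, 1.4) to (9.1, 3.8), a distance of √(1.9² + 2.4²) ≈ 3.1.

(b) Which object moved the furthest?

the purple torus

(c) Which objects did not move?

the cyan sphere and the brown cube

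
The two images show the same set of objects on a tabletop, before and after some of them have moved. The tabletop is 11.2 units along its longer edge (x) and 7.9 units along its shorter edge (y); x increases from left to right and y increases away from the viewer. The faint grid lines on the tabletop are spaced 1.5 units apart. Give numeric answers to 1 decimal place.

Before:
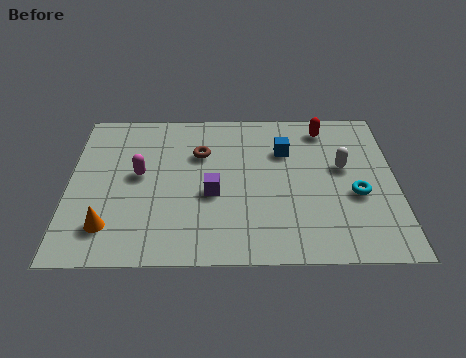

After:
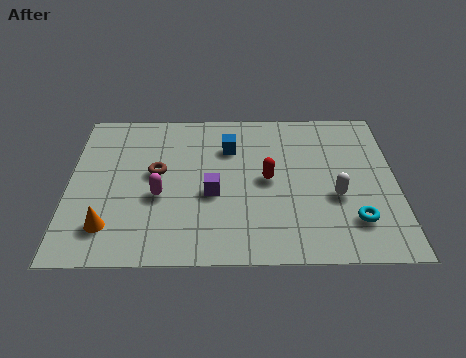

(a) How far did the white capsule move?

1.5

From (9.4, 4.6) to (9.1, 3.1), the white capsule covered √(0.3² + 1.5²) ≈ 1.5 units.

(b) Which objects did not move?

the orange cone and the purple cube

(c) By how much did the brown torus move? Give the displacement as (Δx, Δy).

(-1.5, -1.0)

The brown torus was at about (4.5, 5.4) and moved to about (3.0, 4.4).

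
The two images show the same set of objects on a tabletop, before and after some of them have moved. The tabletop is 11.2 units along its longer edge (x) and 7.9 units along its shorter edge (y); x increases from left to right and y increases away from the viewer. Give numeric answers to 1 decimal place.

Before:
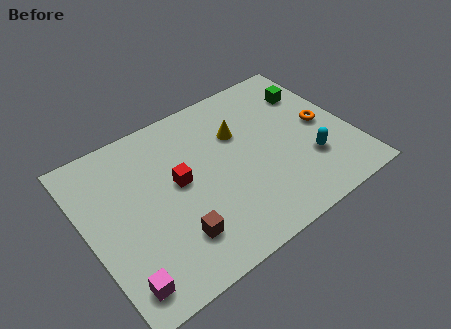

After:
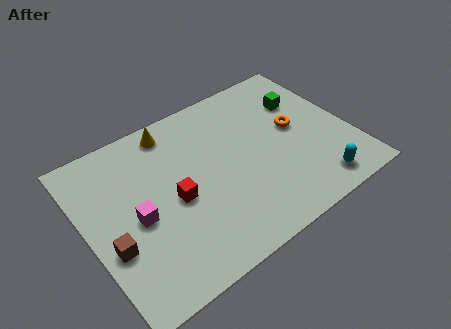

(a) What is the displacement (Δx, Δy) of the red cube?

(-0.3, -0.7)

The red cube was at about (3.9, 4.3) and moved to about (3.6, 3.6).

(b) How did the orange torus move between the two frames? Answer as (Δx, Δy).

(-1.1, 0.4)

The orange torus started near (10.1, 3.9) and ended near (9.0, 4.3).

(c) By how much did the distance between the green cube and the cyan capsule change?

+0.9

Before: roughly 3.5 units apart; after: 4.4. That's 0.9 units further apart.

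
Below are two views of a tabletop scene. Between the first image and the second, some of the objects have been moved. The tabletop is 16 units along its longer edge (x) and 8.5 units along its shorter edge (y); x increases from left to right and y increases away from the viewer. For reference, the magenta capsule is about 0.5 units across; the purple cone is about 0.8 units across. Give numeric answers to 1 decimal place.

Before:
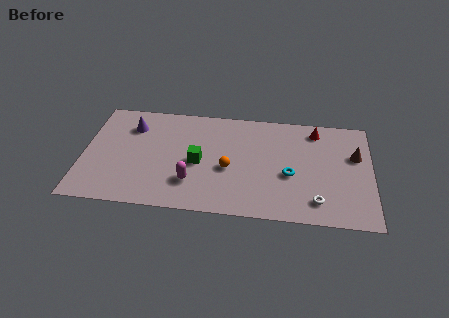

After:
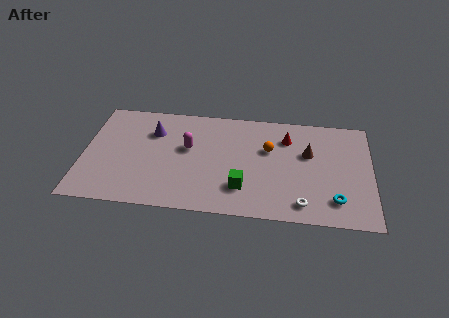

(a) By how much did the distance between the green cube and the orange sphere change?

+1.8

They were about 1.7 units apart before and 3.5 after — 1.8 units further apart.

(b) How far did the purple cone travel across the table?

1.2

The purple cone moved from about (2.6, 6.4) to (3.8, 6.1), a distance of √(1.2² + 0.3²) ≈ 1.2.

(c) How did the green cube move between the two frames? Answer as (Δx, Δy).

(2.5, -1.7)

The green cube was at about (6.4, 3.9) and moved to about (8.9, 2.2).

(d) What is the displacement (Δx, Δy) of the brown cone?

(-2.6, -0.1)

The brown cone was at about (15.1, 5.4) and moved to about (12.5, 5.3).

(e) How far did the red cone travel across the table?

1.8

From (12.9, 7.2) to (11.3, 6.4), the red cone covered √(1.6² + 0.8²) ≈ 1.8 units.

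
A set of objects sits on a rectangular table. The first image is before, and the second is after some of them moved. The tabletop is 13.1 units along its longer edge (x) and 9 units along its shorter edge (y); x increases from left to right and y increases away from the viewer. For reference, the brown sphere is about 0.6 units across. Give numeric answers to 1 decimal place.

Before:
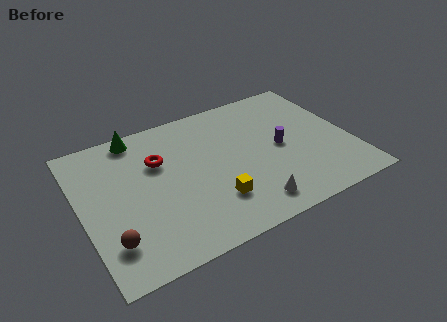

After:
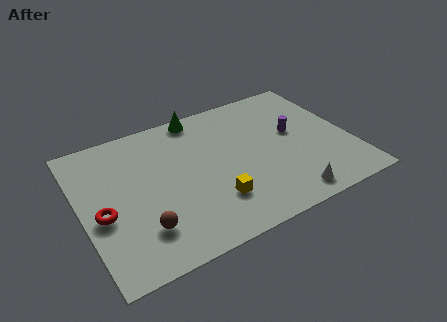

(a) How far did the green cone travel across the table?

3.1

The green cone moved from about (3.1, 8.1) to (6.2, 8.2), a distance of √(3.1² + 0.1²) ≈ 3.1.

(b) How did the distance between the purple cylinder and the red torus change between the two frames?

+3.7

Before: roughly 6.0 units apart; after: 9.7. That's 3.7 units further apart.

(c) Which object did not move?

the yellow cube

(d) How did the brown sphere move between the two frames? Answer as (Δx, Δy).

(1.5, 0.1)

The brown sphere was at about (1.1, 2.1) and moved to about (2.6, 2.2).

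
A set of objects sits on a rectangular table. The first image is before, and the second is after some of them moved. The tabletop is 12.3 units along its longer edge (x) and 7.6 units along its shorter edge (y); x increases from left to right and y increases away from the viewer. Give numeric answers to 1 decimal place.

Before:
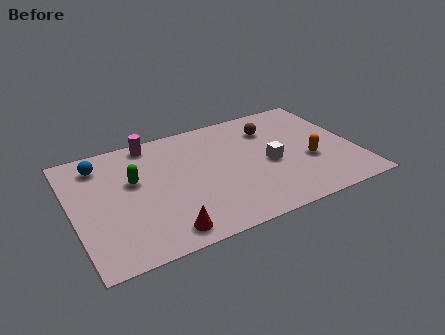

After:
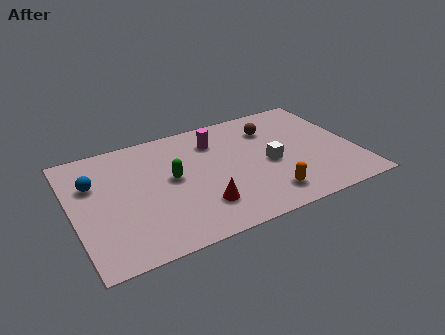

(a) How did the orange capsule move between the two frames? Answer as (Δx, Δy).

(-2.1, -1.5)

From the two frames, the orange capsule sits at roughly (10.2, 2.9) before and (8.1, 1.4) after.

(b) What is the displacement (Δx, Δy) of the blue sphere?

(-0.4, -1.1)

The blue sphere was at about (1.4, 6.2) and moved to about (1.0, 5.1).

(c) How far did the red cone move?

1.9

The red cone moved from about (3.6, 1.0) to (5.3, 1.9), a distance of √(1.7² + 0.9²) ≈ 1.9.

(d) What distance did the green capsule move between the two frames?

1.7

The green capsule moved from about (2.7, 4.6) to (4.3, 4.1), a distance of √(1.6² + 0.5²) ≈ 1.7.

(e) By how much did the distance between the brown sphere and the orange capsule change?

+1.3

The distance was about 3.1 in the first image and 4.4 in the second, so they moved 1.3 units further apart.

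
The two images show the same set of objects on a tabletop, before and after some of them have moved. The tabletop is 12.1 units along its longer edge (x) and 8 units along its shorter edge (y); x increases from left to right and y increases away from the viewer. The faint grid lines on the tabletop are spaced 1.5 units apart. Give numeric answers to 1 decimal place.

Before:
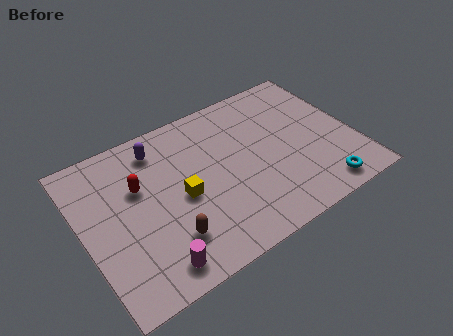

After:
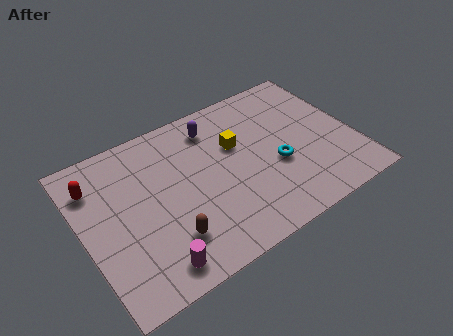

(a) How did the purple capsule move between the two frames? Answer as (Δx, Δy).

(2.5, -0.1)

The purple capsule was at about (3.7, 6.6) and moved to about (6.2, 6.5).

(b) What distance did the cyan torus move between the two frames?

2.7

The cyan torus was near (10.1, 1.0) before and (8.5, 3.2) after, so it travelled √(1.6² + 2.2²) ≈ 2.7 units.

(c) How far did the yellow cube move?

3.0

From (4.3, 3.7) to (7.0, 5.1), the yellow cube covered √(2.7² + 1.4²) ≈ 3.0 units.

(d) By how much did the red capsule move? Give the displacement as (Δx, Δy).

(-1.8, 1.0)

The red capsule started near (2.6, 5.1) and ended near (0.8, 6.1).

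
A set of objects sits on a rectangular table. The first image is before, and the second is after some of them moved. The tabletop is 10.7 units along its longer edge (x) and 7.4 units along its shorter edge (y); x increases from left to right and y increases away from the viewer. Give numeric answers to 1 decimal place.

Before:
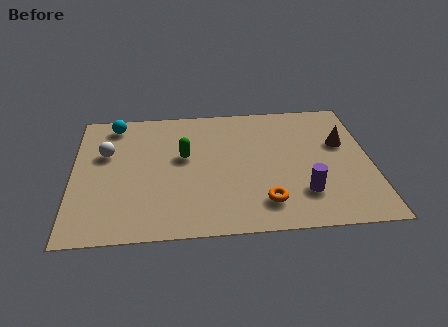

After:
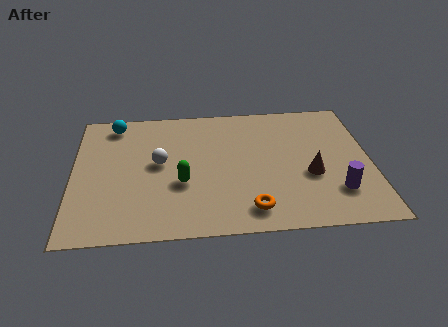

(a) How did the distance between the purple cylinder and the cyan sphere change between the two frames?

+1.0

The distance was about 8.1 in the first image and 9.1 in the second, so they moved 1.0 units further apart.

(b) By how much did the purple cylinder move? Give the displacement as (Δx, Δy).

(1.2, 0.0)

The purple cylinder was at about (8.2, 1.9) and moved to about (9.4, 1.9).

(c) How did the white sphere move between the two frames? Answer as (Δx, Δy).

(1.9, -0.7)

The white sphere was at about (1.2, 4.7) and moved to about (3.1, 4.0).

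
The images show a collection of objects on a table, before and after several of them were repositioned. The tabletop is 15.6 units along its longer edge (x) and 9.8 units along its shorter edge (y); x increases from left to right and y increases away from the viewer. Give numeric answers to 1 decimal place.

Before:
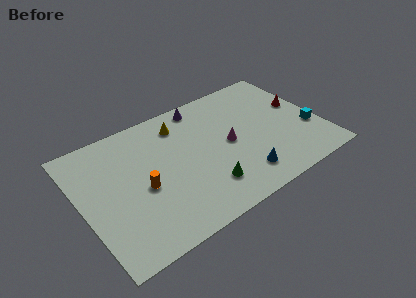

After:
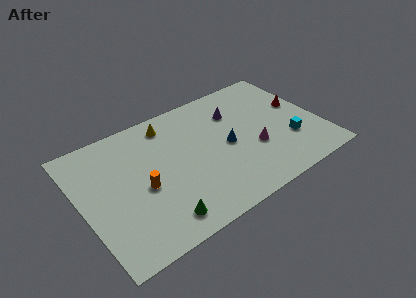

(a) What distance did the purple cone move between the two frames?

2.6

From (8.5, 8.7) to (10.5, 7.1), the purple cone covered √(2.0² + 1.6²) ≈ 2.6 units.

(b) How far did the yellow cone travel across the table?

0.8

The yellow cone was near (6.9, 7.9) before and (6.2, 8.3) after, so it travelled √(0.7² + 0.4²) ≈ 0.8 units.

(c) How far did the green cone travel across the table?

3.3

The green cone was near (7.6, 2.3) before and (4.4, 1.5) after, so it travelled √(3.2² + 0.8²) ≈ 3.3 units.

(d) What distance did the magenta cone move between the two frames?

1.9

The magenta cone was near (9.6, 4.8) before and (11.1, 3.6) after, so it travelled √(1.5² + 1.2²) ≈ 1.9 units.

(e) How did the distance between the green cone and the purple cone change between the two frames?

+1.8

They were about 6.5 units apart before and 8.3 after — 1.8 units further apart.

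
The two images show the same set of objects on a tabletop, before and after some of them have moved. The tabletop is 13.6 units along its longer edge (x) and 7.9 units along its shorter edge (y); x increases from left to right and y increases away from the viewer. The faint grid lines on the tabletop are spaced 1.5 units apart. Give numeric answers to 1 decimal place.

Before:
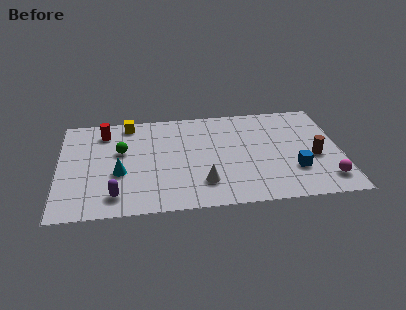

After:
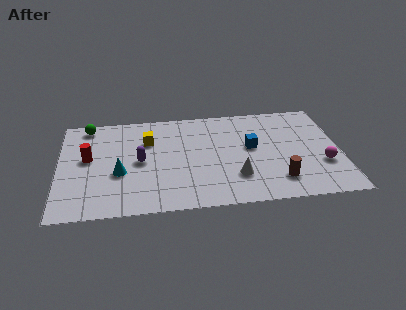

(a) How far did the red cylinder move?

2.2

From (2.2, 6.4) to (1.4, 4.4), the red cylinder covered √(0.8² + 2.0²) ≈ 2.2 units.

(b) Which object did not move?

the cyan cone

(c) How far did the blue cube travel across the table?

2.8

The blue cube moved from about (11.3, 2.4) to (9.3, 4.4), a distance of √(2.0² + 2.0²) ≈ 2.8.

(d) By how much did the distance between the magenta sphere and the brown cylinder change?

+0.5

They were about 1.9 units apart before and 2.4 after — 0.5 units further apart.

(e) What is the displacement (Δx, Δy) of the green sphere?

(-1.6, 2.2)

The green sphere started near (3.0, 4.8) and ended near (1.4, 7.0).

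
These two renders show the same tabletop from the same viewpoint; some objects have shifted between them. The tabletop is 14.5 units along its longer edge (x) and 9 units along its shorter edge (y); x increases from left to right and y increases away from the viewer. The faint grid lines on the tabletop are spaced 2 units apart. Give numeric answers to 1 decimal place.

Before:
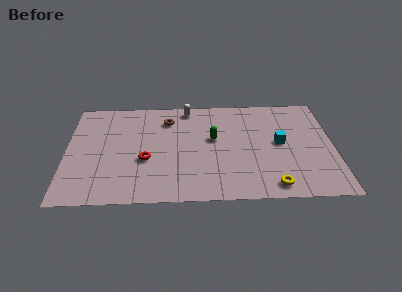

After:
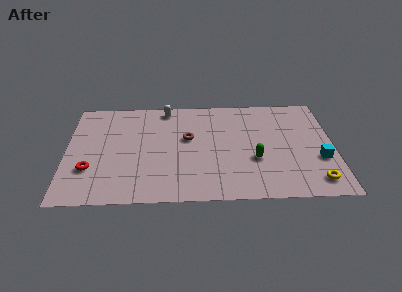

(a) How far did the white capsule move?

1.2

The white capsule moved from about (6.6, 8.0) to (5.4, 8.0), a distance of √(1.2² + 0.0²) ≈ 1.2.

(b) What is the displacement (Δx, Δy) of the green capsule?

(2.2, -1.9)

From the two frames, the green capsule sits at roughly (8.0, 5.2) before and (10.2, 3.3) after.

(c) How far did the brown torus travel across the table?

2.0

The brown torus moved from about (5.5, 7.0) to (6.6, 5.3), a distance of √(1.1² + 1.7²) ≈ 2.0.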